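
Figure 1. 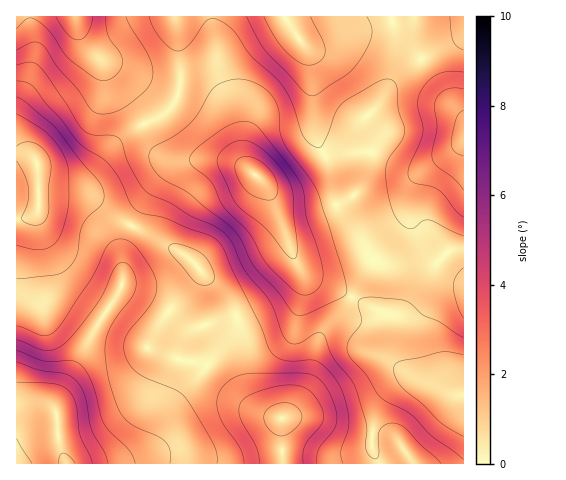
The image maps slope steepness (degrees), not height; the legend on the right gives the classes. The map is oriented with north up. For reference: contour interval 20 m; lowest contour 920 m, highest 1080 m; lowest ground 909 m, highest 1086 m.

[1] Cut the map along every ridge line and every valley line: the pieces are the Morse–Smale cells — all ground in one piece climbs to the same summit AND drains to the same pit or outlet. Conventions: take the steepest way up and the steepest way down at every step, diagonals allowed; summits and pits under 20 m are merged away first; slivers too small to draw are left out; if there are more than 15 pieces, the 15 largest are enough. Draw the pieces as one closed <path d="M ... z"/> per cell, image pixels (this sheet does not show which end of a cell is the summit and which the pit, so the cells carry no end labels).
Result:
<path d="M463 16l-251 1 6 50 6 18 14 30 6 45 3 7 16 15 14 28 4 4 5 3 11 0 23-5 27-12 10-7 7-13 7-26 0-15-5-14 0-8 9-8 18-28 10-10 61-36z"/><path d="M122 286l-7 13-19 27-34 64-6 13 0 8-14-7-17-1-9 2 0 58 267 1-1-45-20-6-13-7-46-42-27-5-28-11 10-22 11-14-15-11z"/><path d="M144 124l-25 16-21 26-10 10-7 3-15 1-23-3-5-4-1-9-5-7-15-3-1 64 6 1 11-3 5-6 2-13 47 0 9 5 22 17 62 33 19 17 1 5-5 10-26 27 13 12 10 5 7 0 45-13 25-13 16-12 11-13 2-8-26-73-9-14-18-14-14-6-13-2-33 1-18-4-10-7z"/><path d="M463 36l-60 35-10 10-18 28-9 8 0 8 5 14 0 15-10 32-7 10-21 11-22 7-25 3-9-6 15 44 9 15 8 7 24 10 18 10 19-32 36-40 6-37-2 30 4 10 16 24 19 18 15 9z"/><path d="M80 196l-40 1-2 13-5 6-17 4 1 184 25 0 14 7 0-8 6-13 34-64 19-27 7-13 32 15 14 10 27-27 5-10-1-5-19-17-62-33-22-17z"/><path d="M298 264l-1 10-12 16-22 15-25 12-24 5-15 6-7 0-10-5-13-12-11 15-10 22 28 11 27 5 46 42 18 9 12 3 4-1-1 43 2 4 129 0-12-19-10-8-42-6-35-13-30-1 8-7 17-29 7-33 7-16 19-19 9-14-1-3-6-4-35-15z"/><path d="M353 297l-11 16-19 19-7 16-7 33-17 29-8 7 30 1 35 13 42 6 10 8 13 19 49 0 1-68-16-3-42-21-11-14-2-31-4-11z"/><path d="M75 16l-59 1 0 136 16 4 5 7 1 9 3 3 25 4 15-1 7-3 31-36 25-16-8-15-21-26-10-19-23-24z"/><path d="M411 191l-5 34-36 40-18 32 37 19 4 11 2 31 11 14 42 21 15 2 1-115-20-14-14-14-16-24-4-10z"/><path d="M211 16l-36 1 6 49-3 29-12 18-22 12 13 25 10 7 18 4 42 0 22 9-8-20-3-35-14-30-6-18z"/><path d="M174 16l-98 1 6 23 23 24 10 19 23 29 6 11 22-10 12-18 3-29-4-40z"/>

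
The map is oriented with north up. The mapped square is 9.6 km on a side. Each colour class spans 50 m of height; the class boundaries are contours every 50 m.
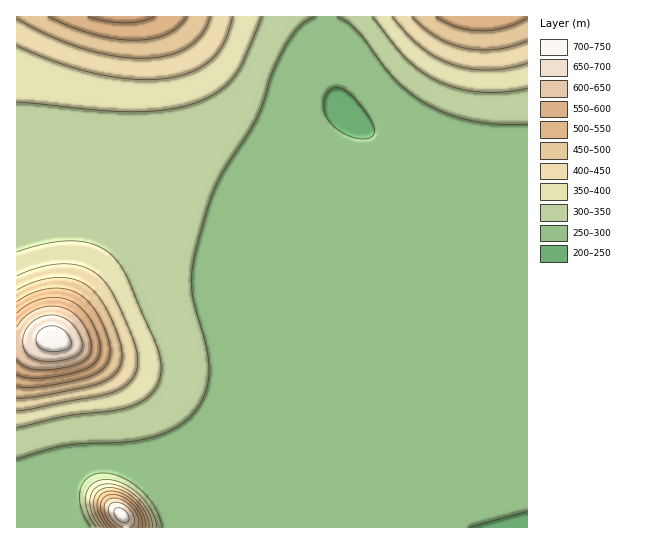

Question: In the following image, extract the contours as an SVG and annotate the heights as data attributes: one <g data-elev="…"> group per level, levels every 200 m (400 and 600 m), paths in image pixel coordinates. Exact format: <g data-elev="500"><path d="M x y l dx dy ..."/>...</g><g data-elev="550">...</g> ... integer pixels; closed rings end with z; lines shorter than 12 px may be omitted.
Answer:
<g data-elev="400"><path d="M153 527l-4-14-11-15-15-10-16-4-6 1-6 3-5 10 2 15 8 14"/><path d="M17 411l82-15 16-5 10-5 7-7 4-8 2-10-4-20-17-39-10-17-12-12-16-7-18-2-23 4-21 8"/><path d="M17 46l41 17 39 11 37 5 32-1 25-6 11-5 10-8 7-8 5-9 9-25"/><path d="M392 17l15 17 14 13 14 10 16 7 19 5 19 1 20-2 18-5"/></g><g data-elev="600"><path d="M138 527l0-9-5-10-10-7-10-3-7 4-2 8 4 9 8 8"/><path d="M17 360l6 6 10 3 13 1 16-2 13-3 10-5 5-6 1-8-2-12-8-13-10-9-10-5-12-1-14 4-10 7-8 10"/></g>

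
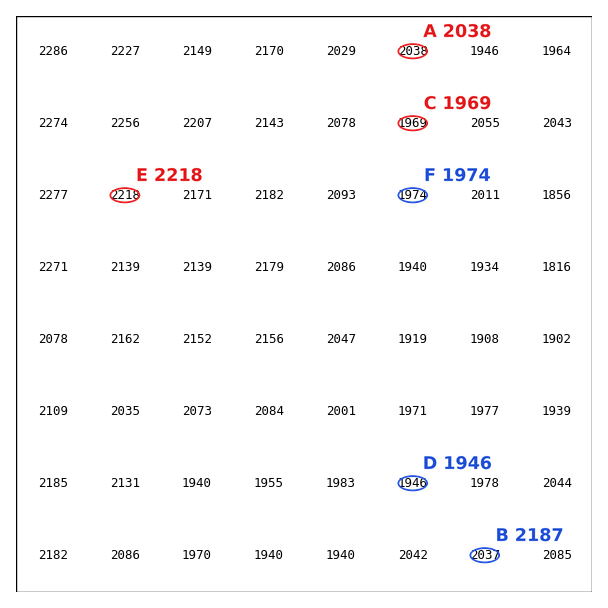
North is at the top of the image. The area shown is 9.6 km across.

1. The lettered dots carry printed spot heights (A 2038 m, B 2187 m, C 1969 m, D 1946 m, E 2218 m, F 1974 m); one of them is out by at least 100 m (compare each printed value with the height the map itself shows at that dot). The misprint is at B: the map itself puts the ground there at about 2037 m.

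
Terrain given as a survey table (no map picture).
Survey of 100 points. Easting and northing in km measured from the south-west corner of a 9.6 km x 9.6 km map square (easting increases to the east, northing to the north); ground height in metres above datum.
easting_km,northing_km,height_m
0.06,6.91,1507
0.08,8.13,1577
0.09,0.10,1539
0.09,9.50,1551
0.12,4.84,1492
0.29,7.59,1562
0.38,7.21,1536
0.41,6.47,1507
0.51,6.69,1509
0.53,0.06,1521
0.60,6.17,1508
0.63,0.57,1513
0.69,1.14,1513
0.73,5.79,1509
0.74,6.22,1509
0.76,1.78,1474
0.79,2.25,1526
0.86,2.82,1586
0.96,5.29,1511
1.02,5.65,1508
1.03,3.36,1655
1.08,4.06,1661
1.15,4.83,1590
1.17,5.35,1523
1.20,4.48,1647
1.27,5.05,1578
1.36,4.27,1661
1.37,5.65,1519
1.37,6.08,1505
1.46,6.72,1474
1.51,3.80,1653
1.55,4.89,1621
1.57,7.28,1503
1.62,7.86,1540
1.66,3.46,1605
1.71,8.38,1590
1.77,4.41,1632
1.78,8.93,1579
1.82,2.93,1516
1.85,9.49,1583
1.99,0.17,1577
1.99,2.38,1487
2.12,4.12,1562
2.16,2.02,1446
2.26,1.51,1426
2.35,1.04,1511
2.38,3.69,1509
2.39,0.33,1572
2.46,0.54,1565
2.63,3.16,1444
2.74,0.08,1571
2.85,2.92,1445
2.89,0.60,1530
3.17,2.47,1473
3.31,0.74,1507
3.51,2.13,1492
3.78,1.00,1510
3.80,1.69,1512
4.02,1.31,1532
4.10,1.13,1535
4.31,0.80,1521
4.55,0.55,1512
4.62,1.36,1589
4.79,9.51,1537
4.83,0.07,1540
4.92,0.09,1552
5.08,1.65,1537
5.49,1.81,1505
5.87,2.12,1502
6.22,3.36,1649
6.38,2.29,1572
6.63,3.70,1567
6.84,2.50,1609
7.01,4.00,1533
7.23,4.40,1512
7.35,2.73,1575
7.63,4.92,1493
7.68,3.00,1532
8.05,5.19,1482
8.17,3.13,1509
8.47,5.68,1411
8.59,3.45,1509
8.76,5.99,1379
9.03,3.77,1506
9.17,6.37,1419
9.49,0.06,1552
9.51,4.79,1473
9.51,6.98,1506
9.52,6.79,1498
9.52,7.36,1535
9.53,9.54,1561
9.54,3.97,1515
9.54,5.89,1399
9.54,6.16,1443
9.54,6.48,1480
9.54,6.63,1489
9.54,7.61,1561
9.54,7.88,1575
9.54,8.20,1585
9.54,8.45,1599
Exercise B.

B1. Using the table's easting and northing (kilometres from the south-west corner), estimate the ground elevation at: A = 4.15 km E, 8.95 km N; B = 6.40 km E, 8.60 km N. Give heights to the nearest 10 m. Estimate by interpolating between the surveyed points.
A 1540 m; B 1520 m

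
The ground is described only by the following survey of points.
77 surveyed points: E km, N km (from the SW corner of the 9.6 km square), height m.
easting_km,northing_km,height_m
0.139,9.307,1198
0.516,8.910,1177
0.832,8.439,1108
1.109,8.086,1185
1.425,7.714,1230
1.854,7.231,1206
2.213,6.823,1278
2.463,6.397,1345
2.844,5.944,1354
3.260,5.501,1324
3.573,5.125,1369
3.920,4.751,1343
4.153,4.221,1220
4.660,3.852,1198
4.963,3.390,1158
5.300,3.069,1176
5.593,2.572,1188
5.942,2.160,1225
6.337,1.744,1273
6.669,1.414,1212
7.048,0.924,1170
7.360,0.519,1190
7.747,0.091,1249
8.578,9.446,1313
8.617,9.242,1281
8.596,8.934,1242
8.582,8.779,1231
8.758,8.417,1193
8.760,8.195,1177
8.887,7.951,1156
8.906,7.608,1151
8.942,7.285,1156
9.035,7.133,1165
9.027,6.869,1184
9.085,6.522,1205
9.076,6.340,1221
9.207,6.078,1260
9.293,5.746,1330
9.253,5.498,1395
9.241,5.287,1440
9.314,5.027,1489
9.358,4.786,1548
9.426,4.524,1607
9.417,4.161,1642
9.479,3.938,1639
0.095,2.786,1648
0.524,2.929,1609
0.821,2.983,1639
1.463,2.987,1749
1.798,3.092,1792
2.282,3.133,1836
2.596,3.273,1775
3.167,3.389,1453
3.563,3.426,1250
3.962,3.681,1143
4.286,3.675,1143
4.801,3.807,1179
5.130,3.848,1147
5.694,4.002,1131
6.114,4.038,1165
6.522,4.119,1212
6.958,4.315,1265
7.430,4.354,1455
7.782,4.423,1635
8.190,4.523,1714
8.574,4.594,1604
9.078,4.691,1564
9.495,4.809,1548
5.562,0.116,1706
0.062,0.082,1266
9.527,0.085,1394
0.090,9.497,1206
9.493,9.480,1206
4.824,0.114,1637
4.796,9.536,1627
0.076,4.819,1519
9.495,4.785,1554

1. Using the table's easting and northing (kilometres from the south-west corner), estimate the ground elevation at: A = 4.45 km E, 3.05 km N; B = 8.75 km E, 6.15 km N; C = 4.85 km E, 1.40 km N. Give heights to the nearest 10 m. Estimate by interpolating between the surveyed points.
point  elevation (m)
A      1120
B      1260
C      1500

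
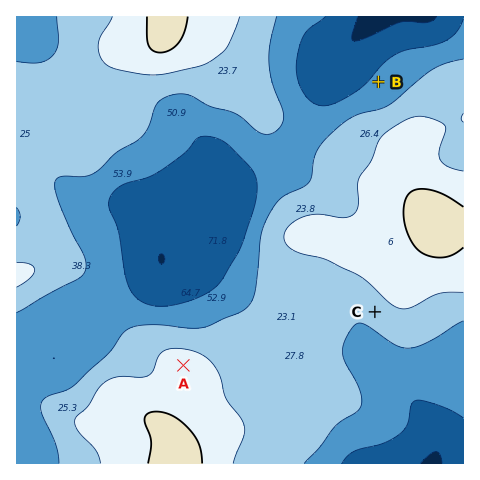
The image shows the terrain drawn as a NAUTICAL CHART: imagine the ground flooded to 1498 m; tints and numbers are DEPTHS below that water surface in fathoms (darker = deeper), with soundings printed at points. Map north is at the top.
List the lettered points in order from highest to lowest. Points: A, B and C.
A C B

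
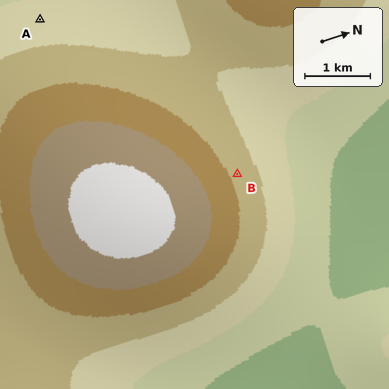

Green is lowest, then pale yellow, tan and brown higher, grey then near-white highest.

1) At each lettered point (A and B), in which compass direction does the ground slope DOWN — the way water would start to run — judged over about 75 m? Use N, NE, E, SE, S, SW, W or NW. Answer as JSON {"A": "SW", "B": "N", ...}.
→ {"A": "W", "B": "N"}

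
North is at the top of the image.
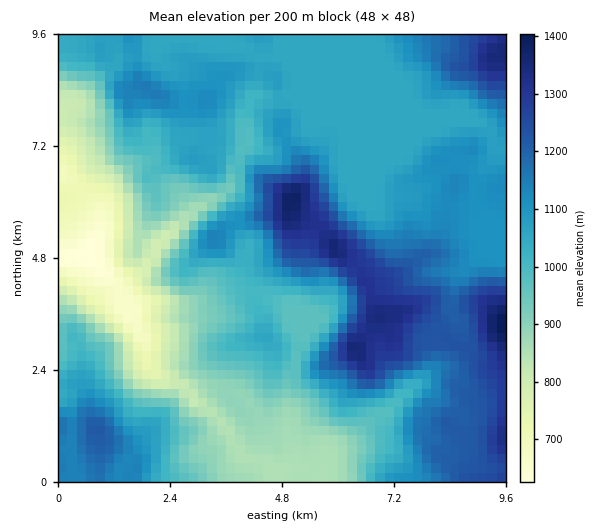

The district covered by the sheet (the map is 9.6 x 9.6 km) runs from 620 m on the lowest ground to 1410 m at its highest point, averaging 1040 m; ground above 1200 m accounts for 15.5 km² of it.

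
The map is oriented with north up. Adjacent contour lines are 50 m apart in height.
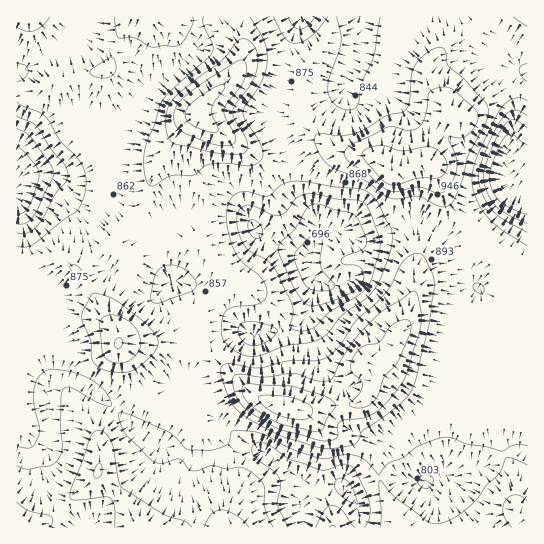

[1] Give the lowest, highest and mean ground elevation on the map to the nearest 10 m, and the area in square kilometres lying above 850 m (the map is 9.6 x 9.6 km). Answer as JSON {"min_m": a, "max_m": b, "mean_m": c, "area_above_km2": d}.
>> {"min_m": 660, "max_m": 1070, "mean_m": 870, "area_above_km2": 70.0}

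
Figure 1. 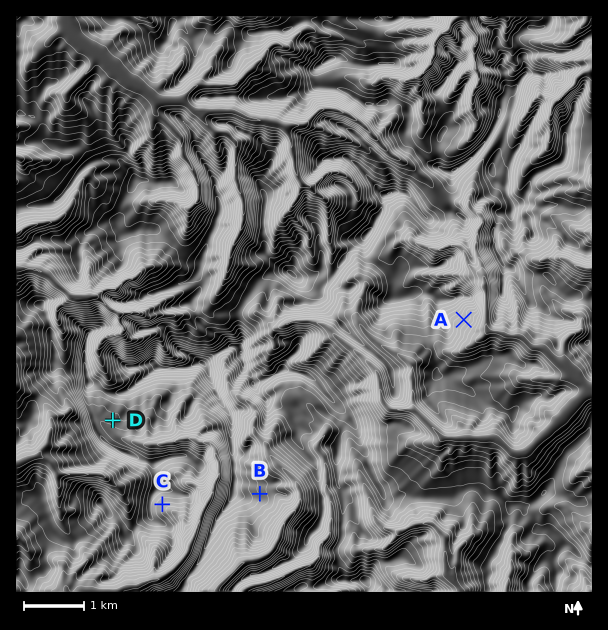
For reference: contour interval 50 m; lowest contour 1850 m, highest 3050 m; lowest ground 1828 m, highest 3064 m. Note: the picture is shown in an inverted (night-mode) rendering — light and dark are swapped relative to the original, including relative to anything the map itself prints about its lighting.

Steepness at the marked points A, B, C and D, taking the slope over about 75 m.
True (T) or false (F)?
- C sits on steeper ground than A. F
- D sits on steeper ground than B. F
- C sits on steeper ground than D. T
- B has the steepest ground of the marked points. F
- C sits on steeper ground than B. T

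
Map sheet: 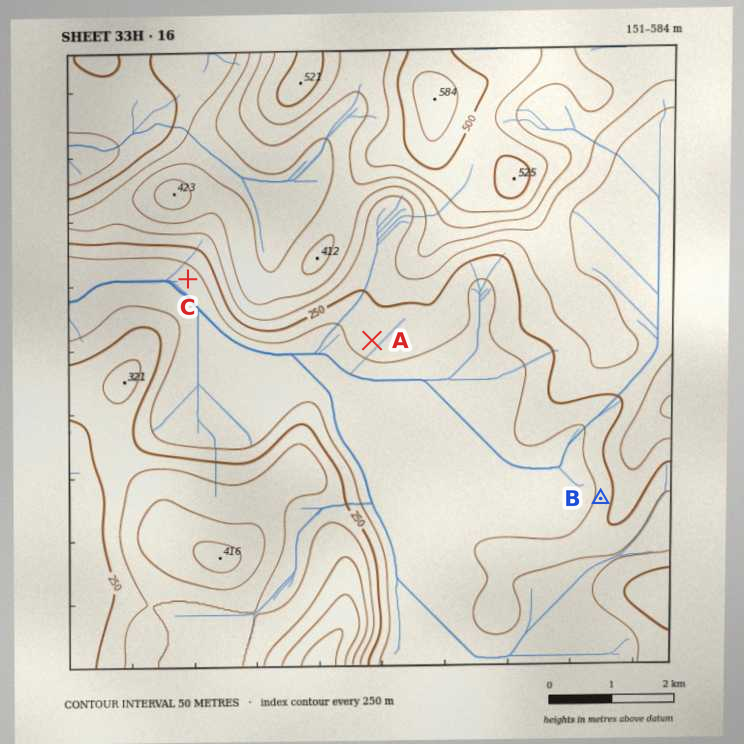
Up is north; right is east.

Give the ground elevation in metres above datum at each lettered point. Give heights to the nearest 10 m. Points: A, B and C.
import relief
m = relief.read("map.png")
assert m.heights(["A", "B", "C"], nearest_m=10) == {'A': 220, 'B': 220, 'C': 180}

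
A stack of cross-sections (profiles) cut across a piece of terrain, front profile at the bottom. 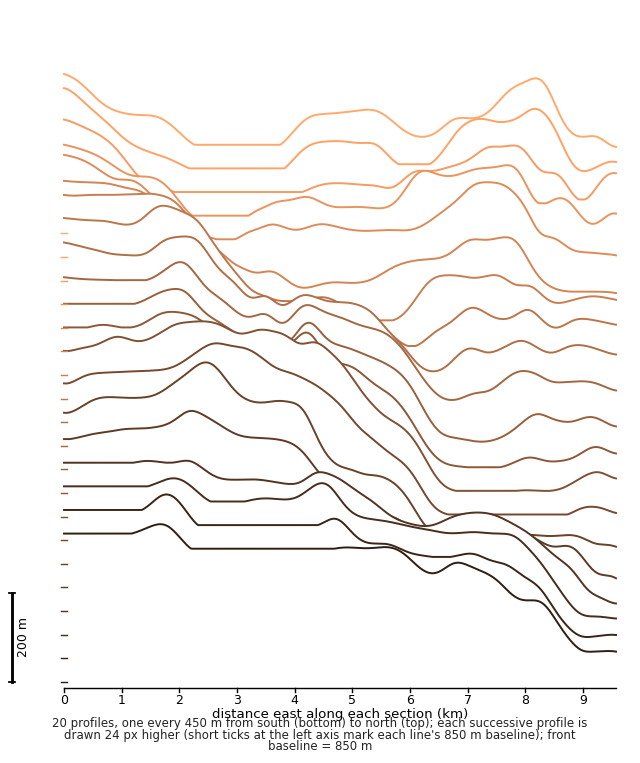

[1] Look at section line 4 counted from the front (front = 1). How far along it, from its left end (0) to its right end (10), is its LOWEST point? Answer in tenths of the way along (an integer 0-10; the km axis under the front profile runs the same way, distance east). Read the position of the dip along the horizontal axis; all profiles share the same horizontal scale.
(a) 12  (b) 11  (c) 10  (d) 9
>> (c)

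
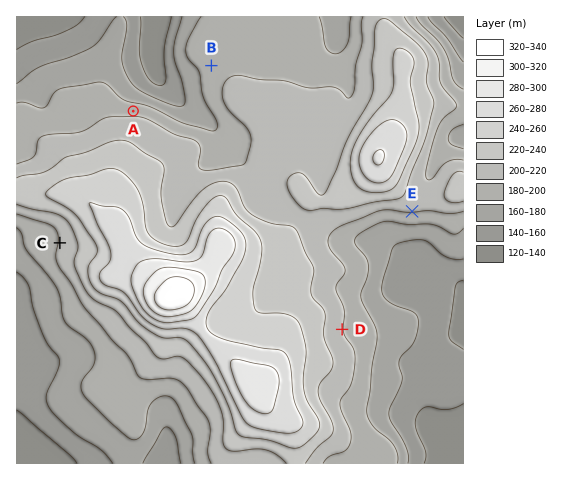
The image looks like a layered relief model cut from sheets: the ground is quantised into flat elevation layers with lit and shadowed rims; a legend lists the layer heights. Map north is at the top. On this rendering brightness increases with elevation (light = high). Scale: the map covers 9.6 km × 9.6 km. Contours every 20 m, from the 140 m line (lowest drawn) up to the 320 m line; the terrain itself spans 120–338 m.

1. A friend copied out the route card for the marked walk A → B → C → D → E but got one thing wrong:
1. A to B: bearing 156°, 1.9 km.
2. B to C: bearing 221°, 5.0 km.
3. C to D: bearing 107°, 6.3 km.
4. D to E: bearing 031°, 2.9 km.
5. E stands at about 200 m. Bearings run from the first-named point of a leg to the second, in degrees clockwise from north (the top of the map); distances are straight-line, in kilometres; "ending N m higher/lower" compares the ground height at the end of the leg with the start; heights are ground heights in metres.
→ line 1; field bearing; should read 60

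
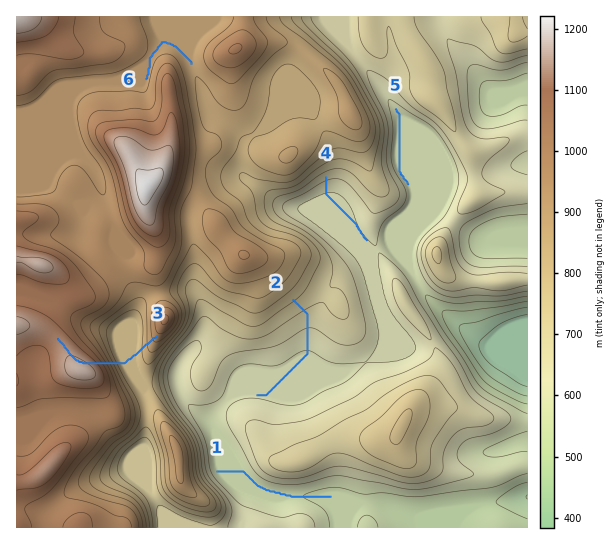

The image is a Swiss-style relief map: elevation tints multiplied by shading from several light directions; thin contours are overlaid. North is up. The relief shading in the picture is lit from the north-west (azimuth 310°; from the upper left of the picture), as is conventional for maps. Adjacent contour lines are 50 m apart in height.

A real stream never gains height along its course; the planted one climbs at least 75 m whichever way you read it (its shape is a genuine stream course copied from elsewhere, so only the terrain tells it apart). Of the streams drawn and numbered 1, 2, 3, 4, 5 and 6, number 3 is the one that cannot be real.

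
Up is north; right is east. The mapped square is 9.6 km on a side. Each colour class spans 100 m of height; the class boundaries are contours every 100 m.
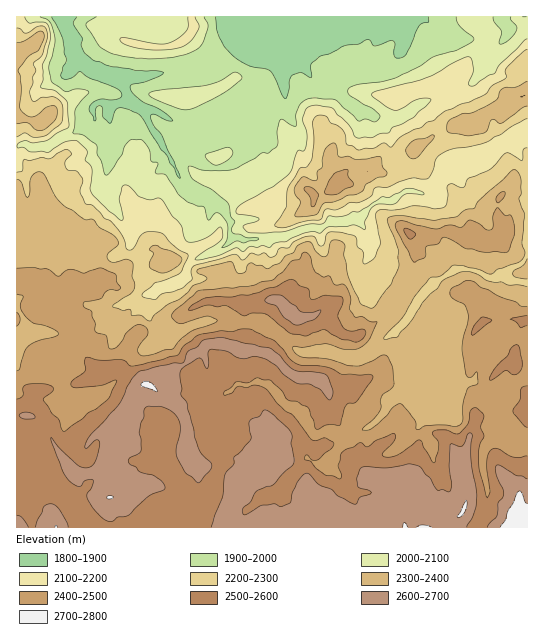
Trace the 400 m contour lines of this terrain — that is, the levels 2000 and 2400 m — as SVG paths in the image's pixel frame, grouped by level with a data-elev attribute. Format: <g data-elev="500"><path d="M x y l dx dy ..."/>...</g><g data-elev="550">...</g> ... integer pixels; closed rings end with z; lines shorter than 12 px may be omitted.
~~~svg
<g data-elev="2000"><path d="M214 165l5 0 10-6 4-5-2-5-5-1-20 6 0 4z"/><path d="M179 109l6 1 6-1 20-9 19-11 11-10 1-2-4-4-4-1-13 9-12 4-49 5-7 1-4 3 6 5z"/><path d="M97 17l-10 5-1 3 15 22 13 7 21 4 14 1 25-2 13-3 11-5 5-7 5-15 0-4-4-6"/><path d="M456 17l1 5 3 4 14 12-1 3-3 2-15 8-22 6-13 9-25 12-14 4-23 2-10 5 0 4 2 2 23 14 6 5 1 3-3 4-3 1-8-3-8 2-24-22-25 0-6 2-4 5-3 9 0 11-5-1-9-6-2 2-3 10 1 14-9 8-7 0-24 15-8 2-25 0-16-4 0 5 4 8 18 10 17 14 3 14 4 5-3 7 0 4 14 4 11 1 2 1-16 4-6-2-15 7 5-10 1-11-2-6-5-7-4-1-8 7-6-14-6 0-10-4-9-8-12-19-11-2 3-10-7-2-2-11-7-10-9-1-4 2-4 5-3 8-9 15-6 6-2-1-3-12-5-8-1-9-12-10-11-2 2-7 0-17 13-15 1-3-11-2-12 3-14-10-3-15 6-22 0-10-5-13-4-3-6-2"/><path d="M511 17l0 2 5 7 1 4-7 9-9 5-2-2 2-11-7-9-1-5"/></g><g data-elev="2400"><path d="M17 326l3-7-3-7"/><path d="M527 306l-6 0-6-4-16-6-10-6-8-3-10-6-6 0-12 6-3 4 1 6 13 8 4 10-6 32 4 27 1 3 3 1 7-6 1 9-1 4-7 2-3 3-4 15-1 18-5 3-12-1-18 1-10 3-3-10-11-13-4-2-6 4-6 7-14 13-4 2-6 0-1 0 2-3 9-8 7-8 2-16 11-9-1-20-4-9-3-2-23 10-5 1-10-1-20-6-25-2-8-5-1-5 1-1 9 1 22-3 18 5 15 0 10-8 9-19-7-1-8-4-7 0-6-8 2-11-5-12-4-2-7 1-5-9-7 1-8-5-5-15-4-5-3 1-4 6-8 2-8 10-10 9-11 2-13 4-52 5-23 20-3 4 1 3 5 4 4 2 26-8 10 5-3 2-24 9-9 7-8 10-28 7-4-1-4-5 10-15 1-4-2-4-7-3-5 2-8 7-8 13-4 3-4 0-4-14-11-4 0-8-3-6 0-6-9-5 2-4 16-3 8-9 8 0 3-1-3-7-2-8-14-6-18 5-9-3-5-1-11 7-12-7-13-2-16 1"/><path d="M17 294l6 3-3 10 7 11 7 5 19 6 6 5-4 3-17 4-9 5-4 5-5 18-3 2"/><path d="M414 262l11-4 0-9 2-3 11-2 5-7 7 2 16 10 20 3 21 0 7-18-1-15-3-4-5 0-7-7-5 6 0 13-3 3-4-1-7-5-9-4-9 7-11-2-13 4-20-4-14-4-5 0-3 3 1 5z"/><path d="M311 206l2 1 2-2 3-11-5-6-7-1-2 2 6 9z"/><path d="M497 202l1 1 5-5 2-4 0-2-3 0-5 3-1 4z"/><path d="M326 194l11 0 16-8 0-3-5-8 0-5-3 0-11 4-6 8-3 9z"/></g>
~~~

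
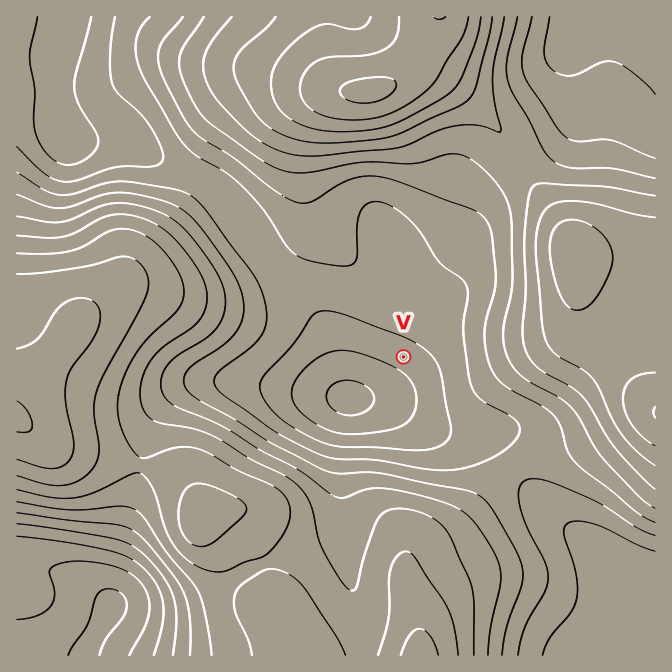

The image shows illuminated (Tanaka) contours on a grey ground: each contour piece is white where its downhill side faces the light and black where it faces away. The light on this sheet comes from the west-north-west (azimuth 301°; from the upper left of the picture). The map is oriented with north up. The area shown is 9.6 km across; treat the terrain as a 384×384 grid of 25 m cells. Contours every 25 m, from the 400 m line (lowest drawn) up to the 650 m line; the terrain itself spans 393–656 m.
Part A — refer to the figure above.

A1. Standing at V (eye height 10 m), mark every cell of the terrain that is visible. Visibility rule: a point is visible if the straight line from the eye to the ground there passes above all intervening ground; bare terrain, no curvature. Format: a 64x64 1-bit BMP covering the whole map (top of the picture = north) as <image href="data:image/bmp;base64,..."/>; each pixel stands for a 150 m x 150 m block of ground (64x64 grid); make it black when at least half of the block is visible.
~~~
<image width="64" height="64" href="data:image/bmp;base64,Qk0+AgAAAAAAAD4AAAAoAAAAQAAAAEAAAAABAAEAAAAAAAACAAATCwAAEwsAAAIAAAAAAAAA////AAAAAAAAAAAAAAAAAAAAAAAAAAAAAAAAAAAAAAAAAAAAAAAAAAAAAAAAAAAAAAAAAAAAAAAAAAAAAAAAAAAAAAAAAAAAAAAABAAAAAAAAAAEAAAAAAAAAAQAAAAAAAAAAAAAAAAAAAACAAAAAAAAAAYD8AAAAAAAHwf8AAAAAAB/H/4AAAAAB////gAAAAAP////AAYAAB////8ADgcAP////4AeD8A/////4D4P4H////+APh/4/////AA+P//////4AH4///////gAfj//////+AB+H//////+ABwH///////gAAP///////AAAf//////+AAB///////4AAD///////gAAP//////+AAAf////x/8AAB////8D/wAAB////gH/AAAB///+AP8AAAD///wA/wAAAP/n8AD/AAAA/8PgAf8AAAD/gcAB/wAAAP8BwAD/AAAAfgHAAP4AAAA8AYAB/gAAABgBgA/8AAAAAAPAH/wAAAAAB8B/+AAAAAAf///wAAAAAD////AAAAAAf///8AAAAAD////gAAAAAf///8AAAAAD////gAAAAAAP//+AAAAAAAH//wAAAAAAAA//AAAAAAAAAH4AAAAAAAAAAAAAAAAAAAAAAAAAAAAAAAAAAAAAAAAAAAAAAAAAAAAAAAAAAAAAAAAAAAAAAAAAAAAAA=="/>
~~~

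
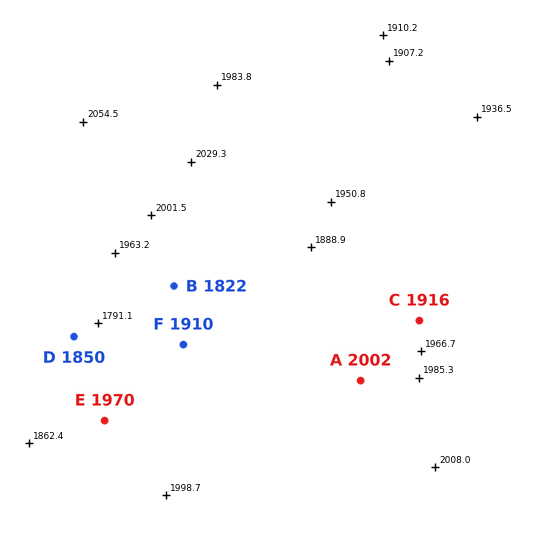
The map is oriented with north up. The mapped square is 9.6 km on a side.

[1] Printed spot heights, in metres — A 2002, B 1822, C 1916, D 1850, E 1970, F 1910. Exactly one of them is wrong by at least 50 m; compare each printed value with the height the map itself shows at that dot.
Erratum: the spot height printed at E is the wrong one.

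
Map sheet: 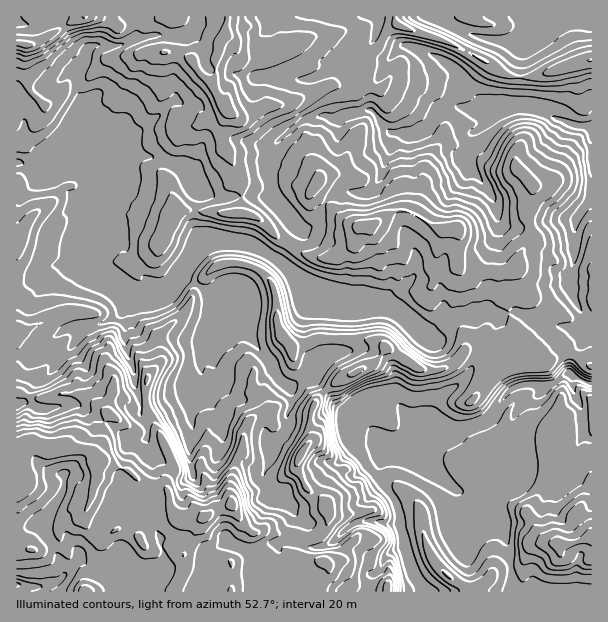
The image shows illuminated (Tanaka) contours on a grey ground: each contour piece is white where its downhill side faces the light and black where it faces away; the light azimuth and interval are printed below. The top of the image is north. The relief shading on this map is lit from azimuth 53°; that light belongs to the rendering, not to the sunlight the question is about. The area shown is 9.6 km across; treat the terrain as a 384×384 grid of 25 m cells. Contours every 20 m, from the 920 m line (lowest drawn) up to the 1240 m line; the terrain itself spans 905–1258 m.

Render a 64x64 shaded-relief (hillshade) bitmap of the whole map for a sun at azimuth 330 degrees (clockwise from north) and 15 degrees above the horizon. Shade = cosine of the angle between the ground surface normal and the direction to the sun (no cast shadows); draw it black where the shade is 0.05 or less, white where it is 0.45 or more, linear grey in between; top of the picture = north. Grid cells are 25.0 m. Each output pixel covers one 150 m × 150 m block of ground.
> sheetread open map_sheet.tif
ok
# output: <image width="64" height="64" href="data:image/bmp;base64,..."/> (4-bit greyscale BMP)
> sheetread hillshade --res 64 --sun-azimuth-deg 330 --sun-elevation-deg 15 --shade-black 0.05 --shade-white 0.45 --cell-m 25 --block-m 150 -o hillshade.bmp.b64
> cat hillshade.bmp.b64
<image width="64" height="64" href="data:image/bmp;base64,Qk12CAAAAAAAAHYAAAAoAAAAQAAAAEAAAAABAAQAAAAAAAAIAAATCwAAEwsAABAAAAAAAAAAAAAAABEREQAiIiIAMzMzAERERABVVVUAZmZmAHd3dwCIiIgAmZmZAKqqqgC7u7sAzMzMAN3d3QDu7u4A////AERXre65iIiJqlZ4iXZ3iIiYQkWL1yZ3U1rKZGd3ZVVlREV63bmIiIiqdXeIdnd4iIhTNGnpRodmesyFZ2dkM0QjRFeriIiHd4mGeIh2d3iIiHVERbtmh3irzbh4ZmMRM0M0ZXmGd3ZWeIZ5mYd3eImrqWVUWneIiZmsypllZkJGdlVWZ3ZndmZ5hVeal3iZqqzuplUUeJmYiJq6q4ZndVeZmGZWdkV3d4iWNHh1RXiZh3z5VjFYmYiIiamsuZmZd4mYdlV4dnmHd3ZCNlVkV5mYMr+6lmmYd4iJmazbzMu6Z4iXZWiYiYeHd1ITVpqIqqlhKKmHeZhniIiJm7vN27xFaKmHRomIiImZlzNGnMqqmHQ0VDR5qGeIiIiaqrzLqzNGm5lVeIiIibvtp0WKupiJhleZdnmpd4mYiKzKm825QzR7qWRniHiIvf/8hFiIl3modnu4iamIiIiIrOuZvdt1RWm6hFd3iYie3/6Wd3Z4ibqpeKmaqZiIiIiazJiby5dmeKuVVnibply9/5Z5l1eJqoqomqqZiIiIiIibmImriGRWiYZXiau3WKvvpVi8hGiamJmZqYiIiIiIiJqYiJpmUyJXl2mqmpeKuc+0V77mFFeqiIiYiIiIiIiIiZh4mXZmVVeZeKmZd3vYrsVXnfwgFYmIiIiImZmIh4iJh3eaqZqpial2iJmHatqd2FZ7/5IVeIiIeIiJmpmIiJmXd4ntzdyqunVnmqdpupzZVmjf2CNoiIh3eIiJqpiImqh3iP///9y5dXiap3ipm+tWZ63JQmiIiIh3h2VpuYiauYeI/u7/7LqHeZmHeaqJ3pdmrKZCZ4iIh3d3YxJ6mJrKiIjcmKvLu5h4eIeIq6mtypeuxCA2d4iHd3h1IAiomsyZqYu5eJq7lnhlZ4iau6qqqq76EAFWd3ZVaLuDAaqa3qmuiu/rq7uWimJGeImrqZqpm++BAAE0VCI1jMgwF4eN2726vv/M26eLgRRoiJqpiZhorepAAAAzEAAnunIAAQKahaqZz+zMuJvVAleImaqImFV539kgABNFVBJ5l0IAAARUiZmd7cuqq+tTRomauqiIVFet/9gyR6vdlFiJiHdlAWl4mYne7Zmt3KdmiJq7qXdlVnis24V7zN7pZ4iZiIhlmmZ5mK7/qb3Ll2eIiaqphoh2Z4mrqZupm8uIiJiIiIiaZmaIjO/ZvcuFVniIiZqorMu7zd7sqYiJq6mJmIiJiIiZdlVWnOu83rdFeIiIm6mc7u7v//2oh3iaqpmZiIh3h6u6hlVWmrzf/XRoiIict3m7u7vMy5h2Z3iZmIh3d3eHmry7qph4mavv1meIiJu3aIiIiImYh2VWZWd3d3ZniZiIqrzMupiIiJzqd4iIipdniIiIh3d3dlZlVWd3d3iJmoiaqqqpiId3ic13iIiJh2eId3ZmZnmYZmVVZmZ3d4mqeImZmYiHd2ZonJVXd3ioeHZVVEVFZ6l3ZlZmZmZmaKpmeIiId3d3ZFaL2ERWerh2UyIjNERViHd2d3iHZlVHukVneIiIiIdkNHneuYmrqGVVQyM0VVV4d4d4mqh2ZVe8RWd3iIiZmYYyWJzt3Lp2aJqYZERVVmh3hmibuoZmaLxUZ3eIiJmamFNHiaqphlV5vLqWVEVmZ3ZlRovLl2ZnvHVXd3iIiZq6czZ3dmVVV4mqupdURWZndlVFeryod2eslkV3eIiImruUI0QyIjV4iImqqodUVmeal2Z6qpiHd624U2eIiIiZq6YzREM0WIiHaKvN7ZdWeb3smIqpdlVWnLuVRoiIiJmruXeaqpmZiIdWm97//KmarO25mrqFMiNarMp2eIiJmaq6mby7qZiIh2R6u87+3Lqa3cqpqYZCESZ6u6h3iIiZmqmYmZd2Z4iJhUaHeszLqYesu6iIh2QyI4mqqYiIiImZmYiIiGZniZqoVWdmvKqpdnq6mHeIh1QzmIiIiIiIiZqpiIiId2iZqqqHeIedy7mHeKqqmImZhkSXd3d3iIiJmph3iHd2Z5qqqpmImI3dy5d4ms3JiaqoVGZ3iIiIiIiYdVV4h3Znmqqpmpd4i93dp2eb3uqJq7p0Vmd4iIiIiIh2VWmHZmaKuqmKqGZ5vN23Z4vO/Ieau4ZmVXeIiIiImYdlV4ZDRFi7qpq5ZWiJrMl3is7/uIq8p3dTV4iIeIiaqId3dTEiNGrLqsyWZVVouod4rf/8qqqWiHQ1eId3d3m6mZh1VUMiJHiIrLhUREWKmIiK3/65h2SHhjNoiHd4dpupmYd4hlQxE0RFd1VVVViIiIiaupdmZYeIY1eIh3eHaJiImHiZmHVDNDM0ZlVVVWd3dmZlVWZmd4mWVWeHZ3dmd3eYeKqqqodlZlZ2ZmZVZ3ZUMyIjNFVnd4h2VXZWZmZ3eHmHmpmZmYh3d4dmZ2ZnZTIjMhESM1VVZ4l1ZlVVVmaIZmVnd2Z4mYh3iXZ3d3ZlRWiphTIQMiNFaad3dVVFd4hlVFVmZmZ4mYd6l4iHZVZ4m87tuGQQACRXq6qpd2aJmWRWdmd2ZmZ4mFeph2RFerqprO/+20MAATR5mc3LuquqhFaJh3dlVmd4ZGZTM2m8upiJrN7uq5QAACREaaupmqqmVmmpmId2ZmiEEjRoq6mHd4iJvM27unIAAUVFZnZomqhmaKqqqZmIeKdFiruoZWZniIiaqqmapyAAR2Z2ZVeJqFZ4mqu6qqmYqWne24VEZneIiImZ"/>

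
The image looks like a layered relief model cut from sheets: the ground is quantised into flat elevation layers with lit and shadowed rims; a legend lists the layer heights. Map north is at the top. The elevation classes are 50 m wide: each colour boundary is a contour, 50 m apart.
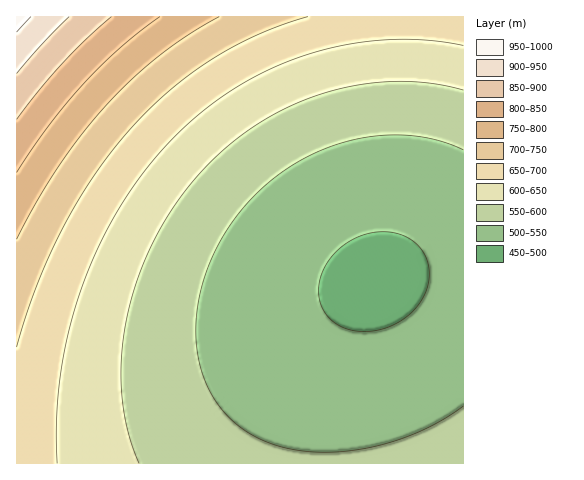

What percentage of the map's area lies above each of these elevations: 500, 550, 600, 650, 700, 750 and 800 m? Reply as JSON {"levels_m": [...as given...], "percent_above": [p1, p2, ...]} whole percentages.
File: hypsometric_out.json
{"levels_m": [500, 550, 600, 650, 700, 750, 800], "percent_above": [96, 65, 44, 28, 15, 9, 5]}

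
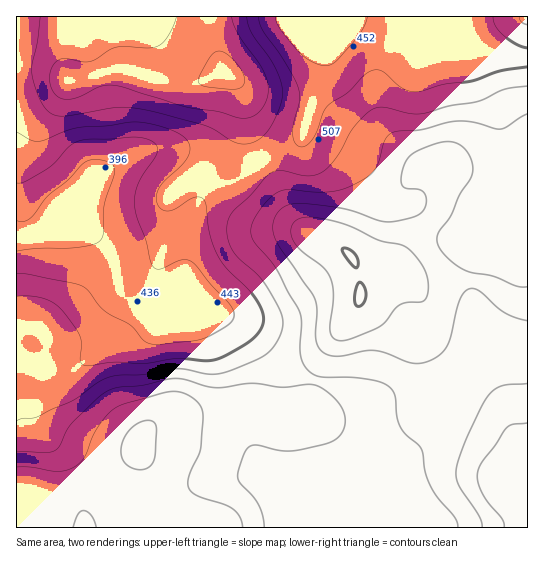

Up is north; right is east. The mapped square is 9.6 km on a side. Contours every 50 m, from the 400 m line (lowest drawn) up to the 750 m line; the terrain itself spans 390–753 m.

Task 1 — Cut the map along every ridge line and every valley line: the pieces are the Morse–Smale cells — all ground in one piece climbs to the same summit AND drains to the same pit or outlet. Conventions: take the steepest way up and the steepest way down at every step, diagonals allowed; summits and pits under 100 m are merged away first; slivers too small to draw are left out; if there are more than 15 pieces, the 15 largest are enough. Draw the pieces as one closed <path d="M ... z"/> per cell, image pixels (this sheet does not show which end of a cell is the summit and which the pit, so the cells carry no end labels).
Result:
<path d="M527 16l-209 0-1 27 7 15 0 5-17 60-4 12-5 6-33 16-24 19-30 13-12 14-6 16-1-21-20-28-17-14-8-3-14 3-48 25-40 40-7 11-22 6 0 123 42 8 15-1 12-7 33-25 13-17 1-12-11-19 9 11 20 12 43-2 9 4 20 2 23 12 41 41 15 8 28 8 18 18 5 11 0 14-4 8 1 93 178 0z"/><path d="M125 293l-1 2 8 12-3 15-11 14-37 28-8 4-15 1-42-7 0 165 331 1 1-93 4-8 0-14-9-16-14-13-28-8-15-8-41-41-19-11-24-3-9-4-43 2z"/><path d="M317 16l-300 0-1 221 11-1 11-4 7-11 40-40 48-25 14-3 18 10 26 32 2 7 1 14 5-13 12-14 30-13 24-19 33-16 5-6 21-72 0-5-7-15z"/>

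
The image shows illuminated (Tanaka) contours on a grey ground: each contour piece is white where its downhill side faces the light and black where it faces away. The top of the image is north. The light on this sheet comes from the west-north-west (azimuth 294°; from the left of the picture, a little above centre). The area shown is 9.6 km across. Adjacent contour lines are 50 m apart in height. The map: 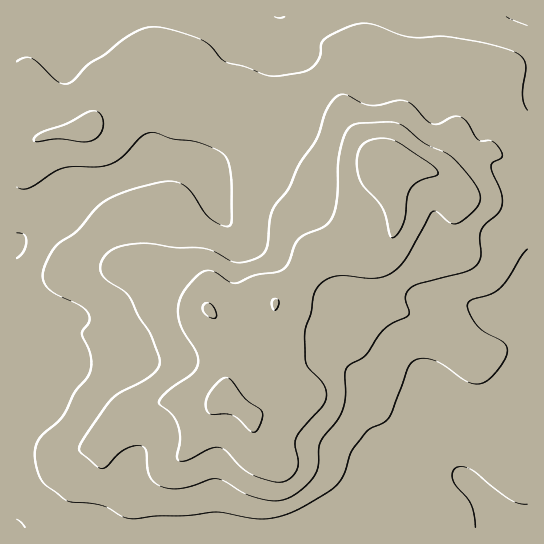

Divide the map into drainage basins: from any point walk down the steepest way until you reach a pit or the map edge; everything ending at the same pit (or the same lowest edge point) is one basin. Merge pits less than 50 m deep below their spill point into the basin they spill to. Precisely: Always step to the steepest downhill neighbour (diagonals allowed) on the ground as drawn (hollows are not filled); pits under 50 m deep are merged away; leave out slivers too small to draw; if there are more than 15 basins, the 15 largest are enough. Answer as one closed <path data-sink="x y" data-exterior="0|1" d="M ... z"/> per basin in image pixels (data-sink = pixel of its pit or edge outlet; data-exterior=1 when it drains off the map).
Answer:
<path data-sink="527 527" data-exterior="1" d="M202 104l-7 0-7 6-11 20-2 13 0 35-8 39-3 28-5 16-7 8 43 27 16 15 17 23 1 16-4 47-12 10-22 40-52 47-4 9 0 24 392 1 1-367-22-2-16-8-19 10-22 19-15-8-17-4-27 0-12-4-31 3-20-2-8-2-36-28-32-19-8-3-18 0z"/><path data-sink="17 246" data-exterior="1" d="M159 64l-18 23-16 12-20 10-18 19-6 3-34 4-18 9-13 2 1 382 117 0 1-25 4-9 52-47 22-40 12-10 4-47-1-16-17-23-16-15-43-27 7-8 5-16 3-28 8-39 0-35 2-13 11-20 5-5 7-2-22-12-11-12z"/><path data-sink="527 17" data-exterior="1" d="M527 16l-510 0-1 129 9 0 14-8 14-4 20-1 14-4 18-19 20-10 16-12 18-23 8 15 19 17 29 15 10 2 18 0 19 8 21 14 36 28 26 4 33-3 12 4 27 0 17 4 15 8 22-19 19-10 16 8 22 0z"/>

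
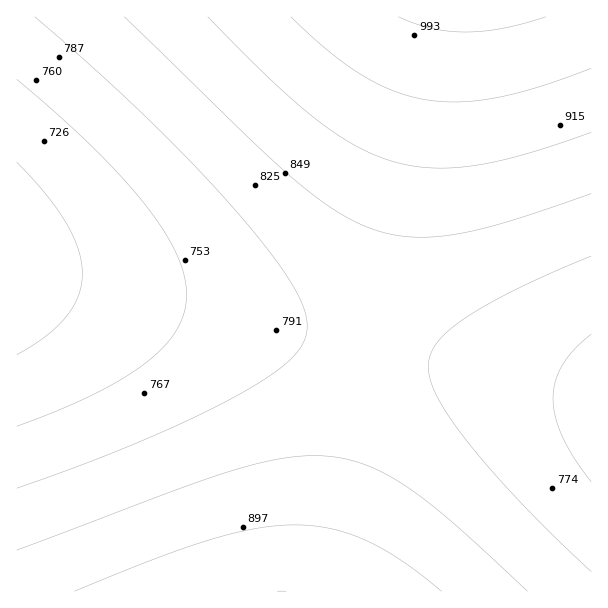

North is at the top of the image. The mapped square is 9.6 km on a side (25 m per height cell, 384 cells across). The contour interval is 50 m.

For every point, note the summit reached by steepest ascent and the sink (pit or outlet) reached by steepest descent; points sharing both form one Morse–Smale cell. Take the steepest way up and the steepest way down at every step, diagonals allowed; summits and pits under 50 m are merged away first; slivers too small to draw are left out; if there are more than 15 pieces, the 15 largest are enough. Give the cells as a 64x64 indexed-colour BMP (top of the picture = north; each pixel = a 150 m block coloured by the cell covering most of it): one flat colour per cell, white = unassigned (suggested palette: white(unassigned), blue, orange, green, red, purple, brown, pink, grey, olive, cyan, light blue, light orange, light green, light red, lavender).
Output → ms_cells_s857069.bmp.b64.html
<image width="64" height="64" href="data:image/bmp;base64,Qk12CAAAAAAAAHYAAAAoAAAAQAAAAEAAAAABAAQAAAAAAAAIAAATCwAAEwsAABAAAAAAAAAA////ALR3HwAOf/8ALKAsACgn1gC9Z5QAS1aMAMJ34wB/f38AIr28AM++FwDox64AeLv/AIrfmACWmP8A1bDFACIiIiIiIiIiIiIiIiIiIiIkREREREREREREREREREREIiIiIiIiIiIiIiIiIiIiIiJEREREREREREREREREREQiIiIiIiIiIiIiIiIiIiIiIkRERERERERERERERERERCIiIiIiIiIiIiIiIiIiIiIiREREREREREREREREREREIiIiIiIiIiIiIiIiIiIiIiJEREREREREREREREREREQiIiIiIiIiIiIiIiIiIiIiIiRERERERERERERERERERCIiIiIiIiIiIiIiIiIiIiIiJEREREREREREREREREREIiIiIiIiIiIiIiIiIiIiIiIkREREREREREREREREREQiIiIiIiIiIiIiIiIiIiIiIiRERERERERERERERERERCIiIiIiIiIiIiIiIiIiIiIiJEREREREREREREREREREIiIiIiIiIiIiIiIiIiIiIiIiREREREREREREREREREQiIiIiIiIiIiIiIiIiIiIiIiJERERERERERERERERERCIiIiIiIiIiIiIiIiIiIiIiIkREREREREREREREREREIiIiIiIiIiIiIiIiIiIiIiIiREREREREREREREREREQiIiIiIiIiIiIiIiIiIiIiIiJERERERERERERERERERCIiIiIiIiIiIiIiIiIiIiIiIiREREREREREREREREREIiIiIiIiIiIiIiIiIiIiIiIiJEREREREREREREREREQiIiIiIiIiIiIiIiIiIiIiIiIkRERERERERERERERERCIiIiIiIiIiIiIiIiIiIiIiIiREREREREREREREREREIiIiIiIiIiIiIiIiIiIiIiIiJEREREREREREREREREQiIiIiIiIiIiIiIiIiIiIiIiIiRERERERERERERERERCIiIiIiIiIiIiIiIiIiIiIiIiJEREREREREREREREREIiIiIiIiIiIiIiIiIiIiIiIiIkRERERERERERERERDMiIiIiIiIiIiIiIiIiIiIiIiIiREREREREREREQzMzMyIiIiIiIiIiIiIiIiIiIiIiIiJEREREREREMzMzMzMzIiIiIiIiIiIiIiIiIiIiIiIiIiREREREMzMzMzMzMzMiIiIiIiIiIiIiIiIiIiIiIiIiJERDMzMzMzMzMzMzMyIiIiIiIiIiIiIiIiIiIiIiIiITMzMzMzMzMzMzMzMzIiIiIiIiIiIiIiIiIiIiIiERERMzMzMzMzMzMzMzMzMiIiIiIiIiIiIiIiIiIhERERERETMzMzMzMzMzMzMzMyIiIiIiIiIiIiIiIhERERERERERMzMzMzMzMzMzMzMzIiIiIiIiIiIiIREREREREREREREzMzMzMzMzMzMzMzMiIiIiIiIiERERERERERERERERETMzMzMzMzMzMzMzMyIiIiIhERERERERERERERERERERMzMzMzMzMzMzMzMzIiIRERERERERERERERERERERERETMzMzMzMzMzMzMzMRERERERERERERERERERERERERERMzMzMzMzMzMzMzMxEREREREREREREREREREREREREREzMzMzMzMzMzMzMzERERERERERERERERERERERERERETMzMzMzMzMzMzMzMRERERERERERERERERERERERERERMzMzMzMzMzMzMzMxERERERERERERERERERERERERERETMzMzMzMzMzMzMzERERERERERERERERERERERERERERMzMzMzMzMzMzMzMREREREREREREREREREREREREREREzMzMzMzMzMzMzMxERERERERERERERERERERERERERETMzMzMzMzMzMzMzERERERERERERERERERERERERERERMzMzMzMzMzMzMzMRERERERERERERERERERERERERERETMzMzMzMzMzMzMxERERERERERERERERERERERERERERMzMzMzMzMzMzMzEREREREREREREREREREREREREREREzMzMzMzMzMzMzMRERERERERERERERERERERERERERETMzMzMzMzMzMzMxERERERERERERERERERERERERERERMzMzMzMzMzMzMzERERERERERERERERERERERERERERETMzMzMzMzMzMzMRERERERERERERERERERERERERERERMzMzMzMzMzMzMxEREREREREREREREREREREREREREREzMzMzMzMzMzMzERERERERERERERERERERERERERERETMzMzMzMzMzMzMREREREREREREREREREREREREREREREzMzMzMzMzMzMxERERERERERERERERERERERERERERETMzMzMzMzMzMzERERERERERERERERERERERERERERERMzMzMzMzMzMzMREREREREREREREREREREREREREREREzMzMzMzMzMzMxERERERERERERERERERERERERERERETMzMzMzMzMzMzEREREREREREREREREREREREREREREREzMzMzMzMzMzMRERERERERERERERERERERERERERERETMzMzMzMzMzMxERERERERERERERERERERERERERERERMzMzMzMzMzMzEREREREREREREREREREREREREREREREzMzMzMzMzMzMRERERERERERERERERERERERERERERETMzMzMzMzMzMxEREREREREREREREREREREREREREREREzMzMzMzMzMz"/>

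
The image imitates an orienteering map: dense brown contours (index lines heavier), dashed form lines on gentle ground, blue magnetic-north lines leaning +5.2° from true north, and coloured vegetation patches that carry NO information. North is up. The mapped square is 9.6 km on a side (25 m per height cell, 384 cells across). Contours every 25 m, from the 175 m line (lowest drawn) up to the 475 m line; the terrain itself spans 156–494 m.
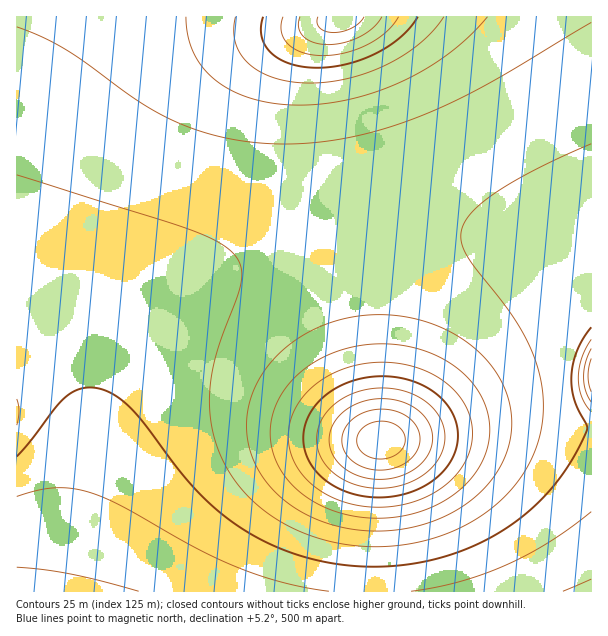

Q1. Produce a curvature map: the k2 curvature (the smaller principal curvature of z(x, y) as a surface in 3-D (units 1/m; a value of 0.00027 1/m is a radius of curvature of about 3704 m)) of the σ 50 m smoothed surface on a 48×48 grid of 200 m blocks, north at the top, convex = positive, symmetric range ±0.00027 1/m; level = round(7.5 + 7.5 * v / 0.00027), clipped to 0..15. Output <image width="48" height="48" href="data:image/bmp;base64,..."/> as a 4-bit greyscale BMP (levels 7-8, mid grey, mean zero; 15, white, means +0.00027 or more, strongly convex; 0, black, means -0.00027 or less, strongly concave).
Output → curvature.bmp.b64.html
<image width="48" height="48" href="data:image/bmp;base64,Qk32BAAAAAAAAHYAAAAoAAAAMAAAADAAAAABAAQAAAAAAIAEAAATCwAAEwsAABAAAAAAAAAAAAAAABEREQAiIiIAMzMzAERERABVVVUAZmZmAHd3dwCIiIgAmZmZAKqqqgC7u7sAzMzMAN3d3QDu7u4A////AHd3d3d3d3d3d3d3d3d3d2d3d3d3d3d3d3d3d3d3d3d3d3d3d3ZmZmZmZnd3d3d3d3d3d3d3d3d3d3d3dmZmZmZmZmZ3d3d3d3d3d3d3d3d3d3d3ZmZmZmZmZmZnd3d3d3d3d3d3d3d3d3d2ZmZlVVVVZmZmd3d3d3d3d3d3d3d3d3dmZmVVVVVVVmZmZ3d3d3d3d3d3d3d3d3ZmZmVVVVVVVWZmZ3d3d3d3d3d3d3d3d3ZmZlVVVVVVVVZmZnd3d2d3d3d3d3d3d3ZmZmZmZnZmVVZmZnd3d1Z3d3d3d3d3d2ZmZmZniZmHZmZmZmd3d0Znd3d3d3d3d2ZmZmZ5rMuodmZmZmd3dzVnd3d3d3d3d2ZmZmeKve25h2ZmZmd3dxRmd3d3d3d3d2ZmZmeKze3Kh2ZmZmd3dwRWd3d3d3d3d2ZmZmeKve25h2ZmZmd3dxRWd3d3d3d3d2ZmZmZ4rMuodmZmZmd3dDRmd3d3d3d3d2ZmZmZniZmHZmZmZnd3UEVmd3d3d3d3d2ZmZlVWZmZmZmZmZnd3MFZnd3d3d3d3d3ZmZlVVVVVVVVZmZnd3IGZ3d3d3d3d3d3ZmZlVVVVVVVWZmZ3d3MGd3d3d3d3d3d3dmZmVVVVVVVmZmZ3d3QHd3d3d3d3d3d3d2ZmZlVVVVZmZmd3d3Ynd3d3d3d3d3d3d3ZmZmZmZmZmZnd3d3dXd3d3d3d3d3d3d3dmZmZmZmZmZ3d3d3d3d3d3d3d3d3d3d3d3ZmZmZmZnd3d3d3d3d3d3d3d3d3d3d3d3d3ZmZ3d3d3d3d3d3d3d3d3d3d3d3d3d3d3d3d3d3d3d3d3d3d3d3d3d3d3d3d3d3d3d3d3d3d3d3d3d3d3d3d3d3d3d3d3d3d3d3d3d3d3d3d3d3d3d3d3d3d3d3d3d3d3d3d3d3d3d3d3d3d3d3d3d3d3d3d3d3d3d3d3d3d3d3d3d3d3d3d3d3d3d3d3d3d3d3d3d3d3d3d3d3d3d3d3d3d3d3d3d3d3d3d3d3d3d3d3d3d3d3d3d3d3d3d3d3d3d3d3d3d3d3d3d3d3d3d3d3d3d3d3d3d3d3d3d3d3d3d3d3d3d3d3d3d3d3d3d3d3d3d3d3d3d3d3d3d3d3d3d3d3d3d3d3d3d3d3d3d3d3d3d3d3d3d3d3d3d3d3d3d3d3d3d3d3d3d3d3d3d3d3d3d3d3d3d3d3d3d3d3d3d3d3d3d3d3d3d3d3d3d3d2Znd3d3d3d3d3d3d3d3d3d3d3d3d3d2ZmZmZmd3d3d3d3d3d3d3d3d3d3d3d3dmZmZmZmZnd3d3d3d3d3d3d3d3d3d3d3ZmZVVVVWZmd3d3d3d3d3d3d3d3d3d3d3ZmZVVEVVVmZ3d3d3d3d3d3d3d3d3d3d3ZmZVVERFVWZnd3d3d3d3d3d3d3d3d3d2ZmZmZVREVVZmd3d3d3d3d3d3d3d3d3d2ZmZ3iHZVVVZmd3d3d3d3d3d3d3d3d3d2ZmeJq7qGVVZmd3d3d3d3d3d3d3d3d3dmZmeJvMuXZmZmd3d3d3dw=="/>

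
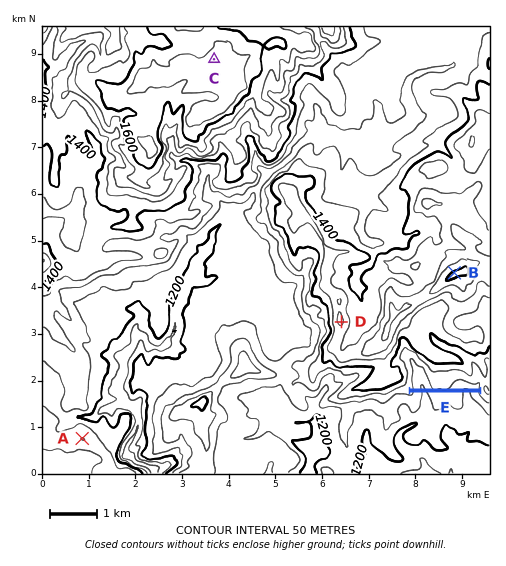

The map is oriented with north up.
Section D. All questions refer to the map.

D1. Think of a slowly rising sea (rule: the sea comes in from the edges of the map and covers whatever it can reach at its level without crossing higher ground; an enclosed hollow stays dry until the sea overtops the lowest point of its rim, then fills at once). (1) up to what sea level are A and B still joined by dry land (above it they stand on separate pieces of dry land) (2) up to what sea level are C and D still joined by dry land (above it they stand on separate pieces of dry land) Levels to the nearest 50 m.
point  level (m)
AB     1250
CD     1300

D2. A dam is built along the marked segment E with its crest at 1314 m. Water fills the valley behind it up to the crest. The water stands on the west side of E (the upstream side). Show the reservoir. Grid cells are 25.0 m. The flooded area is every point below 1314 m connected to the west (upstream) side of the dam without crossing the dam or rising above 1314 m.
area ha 41.5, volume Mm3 10.41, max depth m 71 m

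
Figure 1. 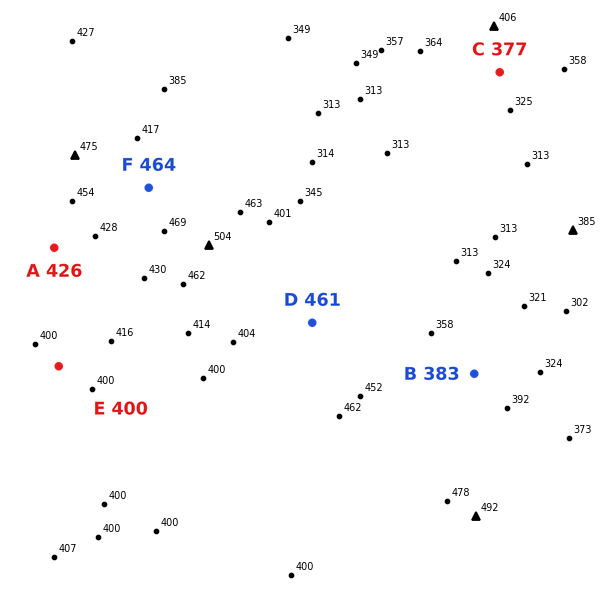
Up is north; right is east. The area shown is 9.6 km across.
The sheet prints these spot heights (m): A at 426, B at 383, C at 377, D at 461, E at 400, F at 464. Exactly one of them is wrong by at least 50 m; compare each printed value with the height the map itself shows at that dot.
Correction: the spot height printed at D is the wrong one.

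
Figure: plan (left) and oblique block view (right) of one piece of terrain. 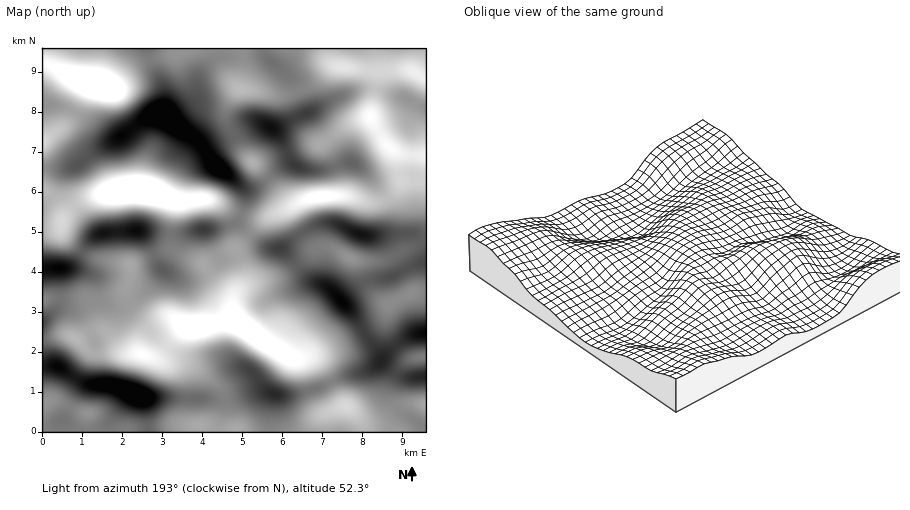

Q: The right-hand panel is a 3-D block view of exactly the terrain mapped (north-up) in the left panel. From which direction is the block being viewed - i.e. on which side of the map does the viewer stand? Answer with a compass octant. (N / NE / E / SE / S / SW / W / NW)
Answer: NE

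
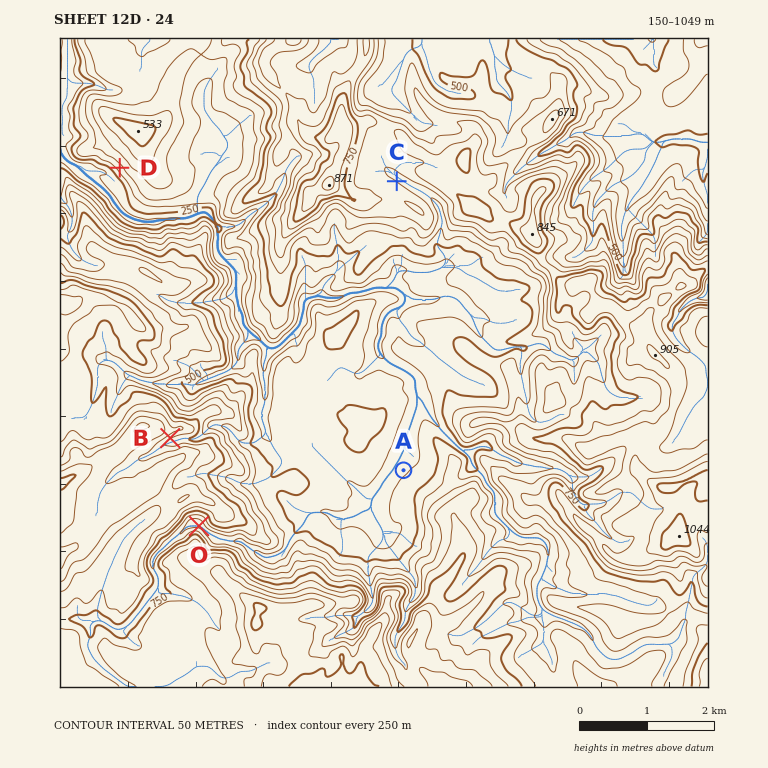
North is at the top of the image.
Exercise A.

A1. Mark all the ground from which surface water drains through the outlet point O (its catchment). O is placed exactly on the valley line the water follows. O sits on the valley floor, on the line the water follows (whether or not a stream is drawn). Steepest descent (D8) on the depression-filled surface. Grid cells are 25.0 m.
7.074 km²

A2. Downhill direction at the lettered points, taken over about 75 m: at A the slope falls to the NW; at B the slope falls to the SE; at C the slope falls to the NE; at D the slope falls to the SW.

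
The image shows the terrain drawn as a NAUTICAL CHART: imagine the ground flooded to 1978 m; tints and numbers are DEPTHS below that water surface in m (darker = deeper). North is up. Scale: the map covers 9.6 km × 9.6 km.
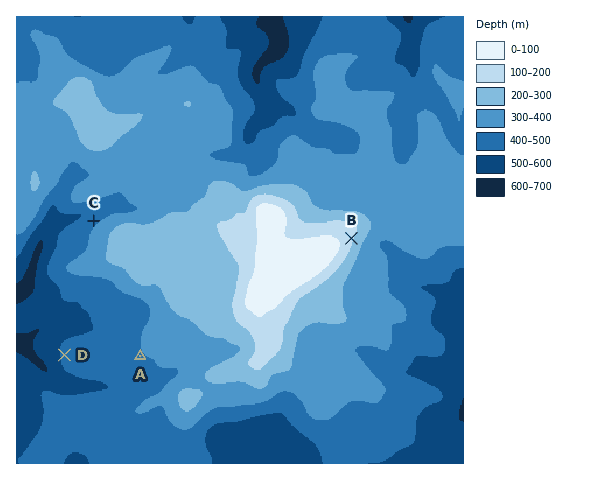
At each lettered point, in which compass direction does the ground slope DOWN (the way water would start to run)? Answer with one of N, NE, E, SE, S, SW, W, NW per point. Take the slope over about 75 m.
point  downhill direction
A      SW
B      E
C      NW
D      W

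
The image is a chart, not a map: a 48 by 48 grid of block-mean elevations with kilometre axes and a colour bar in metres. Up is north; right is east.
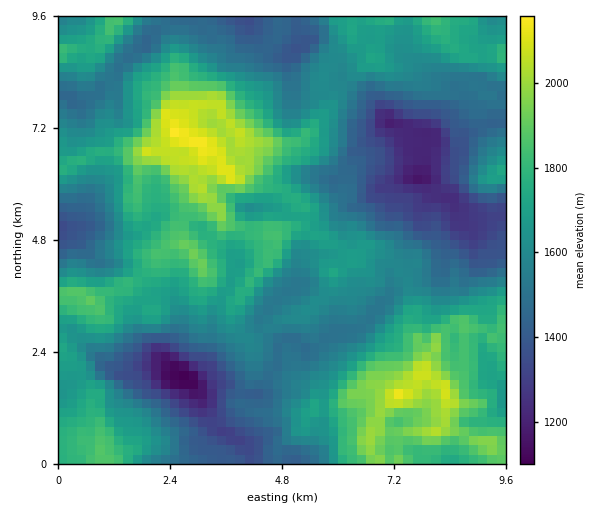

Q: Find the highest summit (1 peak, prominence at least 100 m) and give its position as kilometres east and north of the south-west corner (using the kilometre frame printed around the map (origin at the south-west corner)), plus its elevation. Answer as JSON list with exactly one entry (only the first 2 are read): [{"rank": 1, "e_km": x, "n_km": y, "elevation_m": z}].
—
[{"rank": 1, "e_km": 2.51, "n_km": 7.06, "elevation_m": 2168}]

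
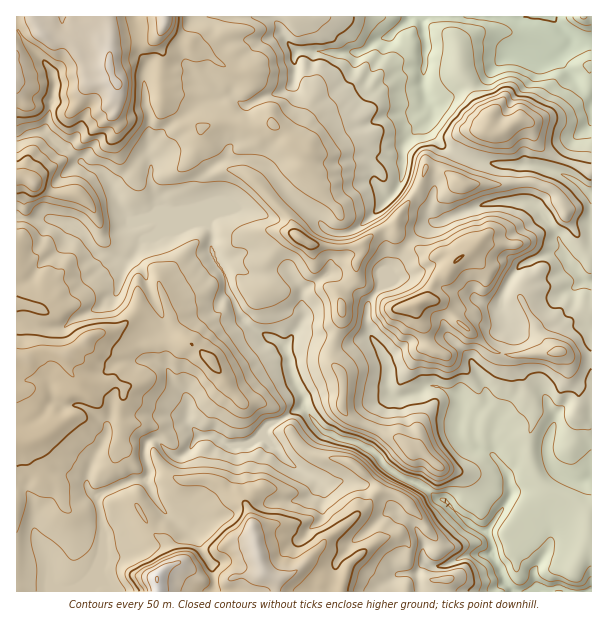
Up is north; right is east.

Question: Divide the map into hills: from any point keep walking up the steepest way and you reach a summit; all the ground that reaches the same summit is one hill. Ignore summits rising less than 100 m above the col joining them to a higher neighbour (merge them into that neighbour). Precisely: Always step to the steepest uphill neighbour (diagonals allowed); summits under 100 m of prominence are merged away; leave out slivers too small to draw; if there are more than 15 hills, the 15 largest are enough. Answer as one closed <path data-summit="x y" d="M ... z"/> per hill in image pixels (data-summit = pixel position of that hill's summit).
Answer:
<path data-summit="158 579" d="M591 122l-17 18-4 19-7 16-32-11-43-1-30-9-15-9-3 1 2 3-8 22 0 20-6 19 0 6 4 6 9 0 45-18 42-2 6 3 18 20 6 9 7 23-7-4-18 3-16 8-14 15-10 21 0 8 11 24-7 18-5 30-3 6-8 6-1 12-12 12-2 10-3-4-10 0 0-24-17-10-12-3-20 11-12 2-7-2-4-7 0-24-9-18-8-10-21 7-15 0-18-7-20-6-1 1 8-14-2-28-14-19-33 3-9-2-15-8-11 3 6 11 2 12 16 31 10 9 21 8 9 9 8 30 12 24-2 7-11 4-12 9-12 5-5 8 8 9-11 12-5 12 0 13 6 12 9 8 4 2 26-2 9-2 6-7 4-6-1-5 9 6 13-5 29 3 16-18 16 11-9 21 1 9 4 3-13 6-17 16-17 13-13 19-6 28 262-1z"/><path data-summit="110 65" d="M422 16l-12 0-21 21-15 5-14 10-16 2-48-4-8-8-16-26-77 0-14 25 0 10 14 28-4-3-11 0-6-3-29-1 1-10-7-11 0-22-4-13-118 0-1 122 14-5 14-1 42 34 16 6 10 13 9 24 11 13 21-5 24 9 8 0 9-4 12 0 5-6 0-6-7-21 0-12 9-11 11-6 24 0 19 9 32 35 9 6 19 20 8 4 15-2 10-6 20-19 17-18 2-5 2 3 15 9 10 10 2 5 6-20 0-20 8-24-15-21 5-9 0-10-6-9-4-11 4-48-4-9z"/><path data-summit="86 339" d="M20 217l-4 1 0 373 74 1 13-38 0-27-6-30 35-17 14-1 4-9-5-11 0-13 4-6 7-1 11 12 12 6 6-3 15-18 13 0 15 9 20 0 12-7 7-12 12-5 12-9 11-4 2-7-12-24-8-30-9-9-21-8-10-9-6-9-3-10-7-12-2-12-14-24 0-20-6-12-12 0-14 6-10 0-17 8-9 2-11 19-5 3-5 0-25-8-21-24-9-5-18-5z"/><path data-summit="417 303" d="M528 202l-42 2-45 18-10 1-22 19-9 16-12 15-4 11-16 18-1 6 0 18 5 12 7 9 9 18 0 24 4 7 6 2 13-2 20-11 12 3 17 10 0 24 14 3 1-9 12-12 1-12 8-6 3-6 3-24 9-24-11-24 0-8 10-21 14-15 6-4 19-7 15 2-6-21-16-21z"/><path data-summit="258 554" d="M263 436l-15 9-20 0-15-9-13 0-8 11-13 10-12-6-11-12-4 0-7 7 0 13 5 11-4 12 17 28 35 29 6 15 8 13 1 25 116 0 5-13 2-15 13-19 17-13 17-16 13-6-4-3-1-9 9-21-16-11-16 18-29-3-13 5-8-5-4 10-9 8-15 3-17 0-4-2-9-8-6-12 0-13 4-9 12-15z"/><path data-summit="300 237" d="M248 160l-24 0-11 6-9 11 0 12 7 21 0 6-5 5 6 13-1 15 7 17 13-2 15 8 9 2 33-3 14 19 2 28-8 12 3 2 36 12 15 0 21-7-4-11 1-24 16-18 4-11 9-10 12-21 14-14 8-5 7-1-6 0-6-16-27-22-2 5-17 18-20 19-10 6-15 2-8-4-19-20-9-6-32-35z"/><path data-summit="486 129" d="M518 54l-11 1-21 21-28 15-18 13-8 2 0 11-5 9 14 19 17 9 37 10 36 0 32 11 7-16 4-19 18-18 0-24-14-12-18-24-2-7-12 6-7 0z"/><path data-summit="33 183" d="M44 132l-14 1-14 7 1 77 33 1 18 5 9 5 21 24 25 8 5 0 5-3 11-19 9-2 17-8 11-1-28-10-21 5-11-13-9-24-8-11-6-5-12-3z"/><path data-summit="165 18" d="M194 16l-58 1 3 12 0 22 7 11 0 11 13-1 35 5-13-26 0-10z"/><path data-summit="584 17" d="M591 16l-39 1 21 23 18 0z"/>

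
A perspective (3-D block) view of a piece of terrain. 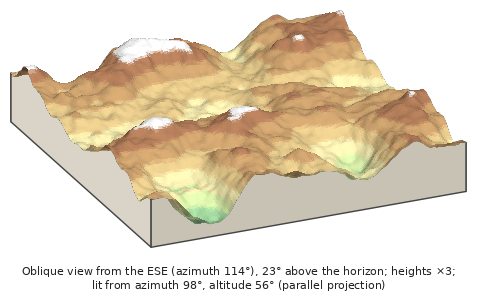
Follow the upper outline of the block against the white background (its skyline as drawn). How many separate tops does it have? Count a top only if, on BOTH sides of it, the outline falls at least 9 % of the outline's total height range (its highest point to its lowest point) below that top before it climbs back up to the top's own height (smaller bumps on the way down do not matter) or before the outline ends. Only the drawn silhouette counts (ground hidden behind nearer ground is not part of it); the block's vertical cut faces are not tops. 2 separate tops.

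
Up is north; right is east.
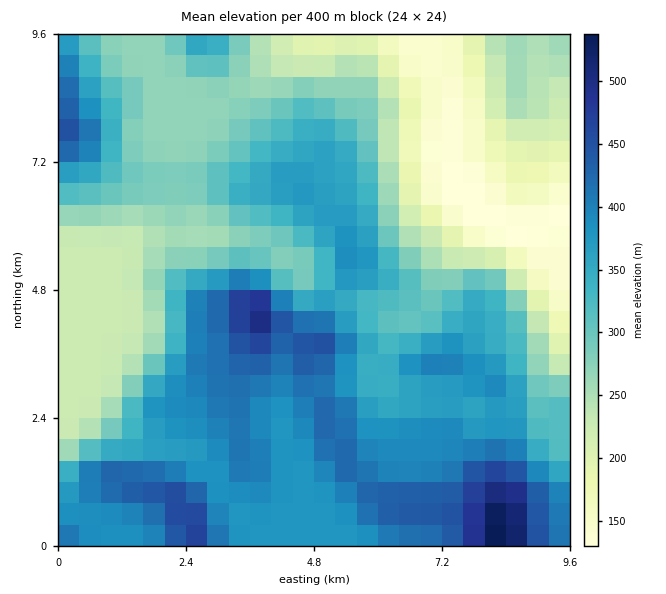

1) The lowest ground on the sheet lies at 130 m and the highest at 550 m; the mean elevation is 320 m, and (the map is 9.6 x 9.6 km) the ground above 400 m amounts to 17.3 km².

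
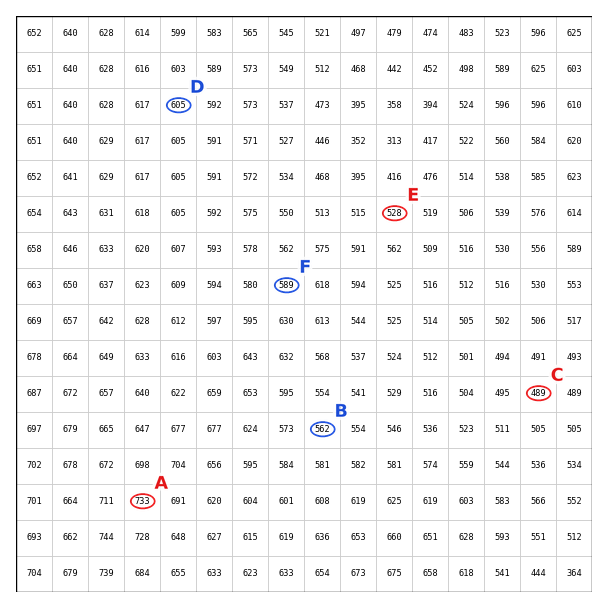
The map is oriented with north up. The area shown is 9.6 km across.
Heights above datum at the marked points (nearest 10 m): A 730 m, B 560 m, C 490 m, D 600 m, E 530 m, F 590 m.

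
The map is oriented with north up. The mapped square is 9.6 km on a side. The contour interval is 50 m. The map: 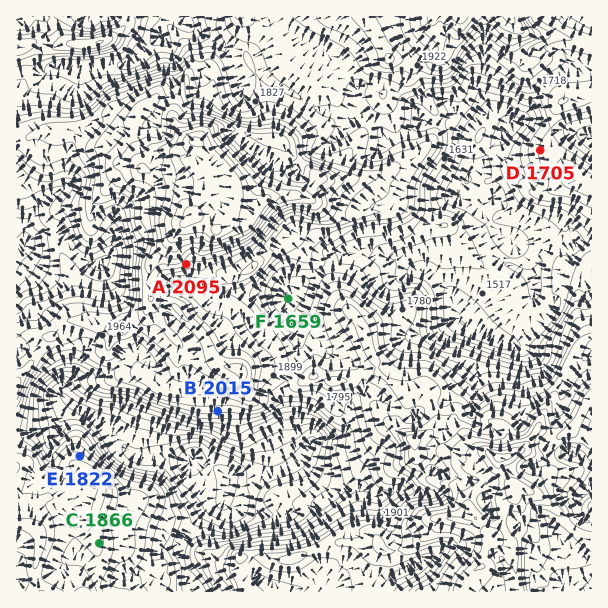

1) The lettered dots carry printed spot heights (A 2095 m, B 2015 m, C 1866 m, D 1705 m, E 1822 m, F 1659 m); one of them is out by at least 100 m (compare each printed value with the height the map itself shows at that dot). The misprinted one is B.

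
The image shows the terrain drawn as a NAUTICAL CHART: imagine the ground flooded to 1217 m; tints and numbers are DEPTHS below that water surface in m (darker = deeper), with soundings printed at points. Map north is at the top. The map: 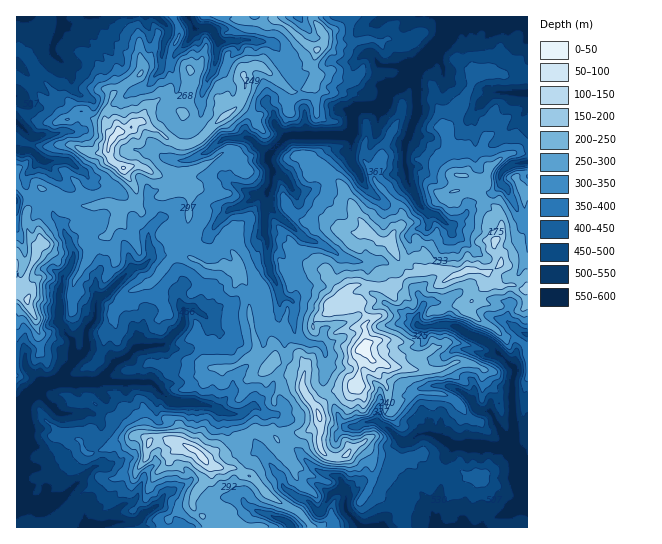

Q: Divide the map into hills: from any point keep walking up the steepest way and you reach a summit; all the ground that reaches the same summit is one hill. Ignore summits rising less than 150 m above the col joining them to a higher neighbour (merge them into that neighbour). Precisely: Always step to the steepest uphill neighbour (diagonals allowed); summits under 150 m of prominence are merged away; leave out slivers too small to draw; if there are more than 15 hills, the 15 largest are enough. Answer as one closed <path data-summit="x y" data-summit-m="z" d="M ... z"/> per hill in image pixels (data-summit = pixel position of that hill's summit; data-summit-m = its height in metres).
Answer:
<path data-summit="363 347" data-summit-m="1211" d="M527 16l-144 0-4 5-16 7-6 6 0 7 4 9 7 4-5 1-7 7-5 11 0 8 7 12 9 0 0 14-10 1-4 3-1 20-3 4-64 1-9-10-3-13-7-9-14 11-7 11 0 9 24 20-1 7 4 5 0 11-4 13-11 4-7 6-20 8-13 13-11 17-20 5-16 11-17 1-8 9-12 3-26 25-8 4-3 5-1 17-8 11 0 17-8 9-4 2-12 16-2 6-20 7-2-6-12-12-2-6-2-2-7 1 1 166 166-1-18-19-6-3-16 10-10-12-11 2-9 9-2 9-24 2-2-3 2-17-23-10 30-28 6-2-5-22 5-9 1-9-8-11 8-2 4-6 0-7-8-14 2-5 15 3 37 0 20 18 26 2 30 10 12 2 29 47 12 13 3 11 4 5 22 10 9 11 3 0 8-17 10-6 4 0 4 6-2 14 17 19 166-1z"/><path data-summit="118 131" data-summit-m="1140" d="M382 16l-193 0 6 13-7 13-15 14-10-3 1-11 4-7 0-8-11-11-71 0-5 7-12 2-8-2 0-7-45 1 0 46 32 32-1 6-6 6-10 0-13-11-2 1 0 25 16 15-4 13 17 11 24 0 13 10 6 7-11 9-6 1-4-3-6 16-9 9 1 5 8 8 12 28-2 15-8 11-4 17 0 28 13 19 0 8 3 8 4-1 8-9-2-12 3-8 7-8 2-20 10-6 26-25 12-3 8-9 17-1 16-11 20-5 11-17 13-13 20-8 7-6 11-4 4-13 0-11-4-5 1-7-24-20 0-9 3-5 14-16 4-1 6 6 3 13 10 13 64-1 3-4 1-20 4-3 10-1 0-14-9 0-7-12 0-8 5-11 7-7 5-1-7-4-4-9 0-7 6-6 16-7z"/><path data-summit="202 457" data-summit-m="1135" d="M105 380l-6 0-2 5 8 14 0 7-4 6-8 2 8 11-1 9-5 9 5 22-6 2-30 28 23 10-2 17 2 3 24-2 2-9 9-9 11-2 10 12 14-10 5 2 21 21 71 0 3-16 24 7 5 2 5 7 70-1-16-18 2-14-4-6-12 4-10 19-3 0-9-11-22-10-4-5-3-11-12-13-29-47-12-2-30-10-26-2-20-18-37 0z"/><path data-summit="27 299" data-summit-m="1078" d="M41 159l-14 15-2 12-9 9 0 166 9 2 2 6 12 12 2 6 20-7 4-10 10-11-3-18-13-19 0-28 4-17 8-11 2-15-12-28-9-12 9-10 6-15-18-17-2-7z"/>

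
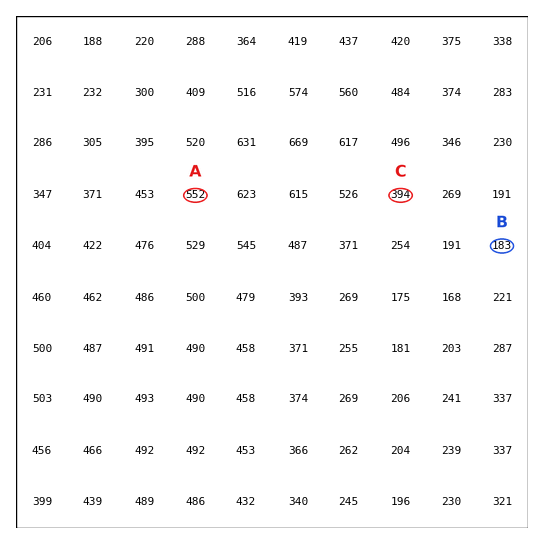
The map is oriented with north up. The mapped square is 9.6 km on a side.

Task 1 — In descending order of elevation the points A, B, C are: A C B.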